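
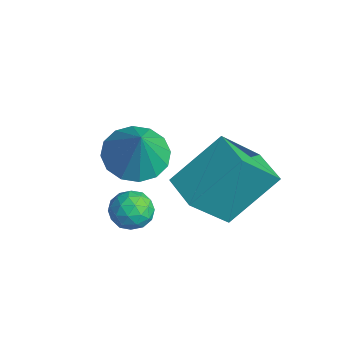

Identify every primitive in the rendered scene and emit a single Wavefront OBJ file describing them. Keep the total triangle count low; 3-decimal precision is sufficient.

v -4.341 1.671 2.433
v -3.779 0.962 2.055
v -3.619 1.509 3.807
v -3.523 1.391 1.971
v -3.486 1.896 2.01
v -3.677 2.34 2.163
v -4.047 2.605 2.389
v -4.495 2.619 2.626
v -4.902 2.379 2.811
v -5.158 1.95 2.895
v -5.196 1.446 2.856
v -5.004 1.002 2.703
v -4.634 0.737 2.478
v -4.186 0.722 2.241
v -3.097 1.397 1.312
v -2.439 1.259 1.28
v -3.281 0.421 1.76
v -2.623 0.283 1.728
v -2.848 0.753 2.154
v -2.734 1.356 1.877
v -2.986 0.324 1.163
v -2.872 0.927 0.886
v -2.37 0.596 1.188
v -2.285 0.861 1.801
v -3.435 0.819 1.239
v -3.35 1.084 1.852
v -2.752 1.413 1.257
v -2.968 0.267 1.783
v -3.1 0.543 2.033
v -2.713 0.462 2.015
v -2.926 1.471 1.608
v -2.539 1.389 1.589
v -2.779 1.092 2.103
v -3.181 0.291 1.451
v -2.794 0.209 1.432
v -3.007 1.218 1.025
v -2.62 1.137 1.007
v -2.941 0.588 0.937
v -2.325 0.943 1.184
v -2.433 0.369 1.447
v -2.646 0.393 1.115
v -2.579 0.748 0.952
v -2.275 1.098 1.544
v -2.383 0.525 1.807
v -2.515 0.801 2.058
v -2.448 1.155 1.895
v -2.234 0.709 1.49
v -3.337 1.155 1.233
v -3.445 0.582 1.496
v -3.272 0.525 1.145
v -3.205 0.879 0.982
v -3.287 1.311 1.593
v -3.395 0.737 1.856
v -3.141 0.932 2.088
v -3.074 1.287 1.925
v -3.486 0.971 1.55
v -1.907 1.527 3.381
v -1.833 3.014 4.717
v -1.986 2.745 2.03
v -1.911 4.231 3.366
v -0.729 1.529 3.314
v -0.654 3.015 4.65
v -0.807 2.746 1.963
v -0.733 4.233 3.299
f 2 1 4
f 2 4 3
f 4 1 5
f 4 5 3
f 5 1 6
f 5 6 3
f 6 1 7
f 6 7 3
f 7 1 8
f 7 8 3
f 8 1 9
f 8 9 3
f 9 1 10
f 9 10 3
f 10 1 11
f 10 11 3
f 11 1 12
f 11 12 3
f 12 1 13
f 12 13 3
f 13 1 14
f 13 14 3
f 14 1 2
f 14 2 3
f 15 52 31
f 52 26 55
f 31 55 20
f 52 55 31
f 15 31 27
f 31 20 32
f 27 32 16
f 31 32 27
f 15 27 36
f 27 16 37
f 36 37 22
f 27 37 36
f 15 36 48
f 36 22 51
f 48 51 25
f 36 51 48
f 15 48 52
f 48 25 56
f 52 56 26
f 48 56 52
f 16 32 43
f 32 20 46
f 43 46 24
f 32 46 43
f 20 55 33
f 55 26 54
f 33 54 19
f 55 54 33
f 26 56 53
f 56 25 49
f 53 49 17
f 56 49 53
f 25 51 50
f 51 22 38
f 50 38 21
f 51 38 50
f 22 37 42
f 37 16 39
f 42 39 23
f 37 39 42
f 18 44 30
f 44 24 45
f 30 45 19
f 44 45 30
f 18 30 28
f 30 19 29
f 28 29 17
f 30 29 28
f 18 28 35
f 28 17 34
f 35 34 21
f 28 34 35
f 18 35 40
f 35 21 41
f 40 41 23
f 35 41 40
f 18 40 44
f 40 23 47
f 44 47 24
f 40 47 44
f 19 45 33
f 45 24 46
f 33 46 20
f 45 46 33
f 17 29 53
f 29 19 54
f 53 54 26
f 29 54 53
f 21 34 50
f 34 17 49
f 50 49 25
f 34 49 50
f 23 41 42
f 41 21 38
f 42 38 22
f 41 38 42
f 24 47 43
f 47 23 39
f 43 39 16
f 47 39 43
f 58 60 57
f 61 58 57
f 57 60 59
f 59 61 57
f 58 64 60
f 62 58 61
f 62 64 58
f 60 64 59
f 63 61 59
f 59 64 63
f 63 62 61
f 64 62 63



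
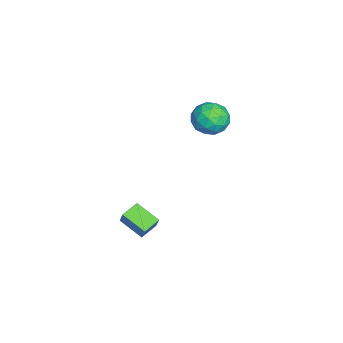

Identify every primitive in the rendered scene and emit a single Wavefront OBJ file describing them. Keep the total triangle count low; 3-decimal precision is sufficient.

v 1.618 0.479 -1.971
v 2.002 0.655 -1.21
v 2.27 1.55 -2.548
v 2.654 1.726 -1.787
v 2.366 -0.106 -2.213
v 2.75 0.07 -1.452
v 3.018 0.965 -2.79
v 3.402 1.141 -2.029
v -4.215 4.213 0.995
v -3.394 4.154 1.598
v -3.566 3.066 0.002
v -2.745 3.007 0.605
v -3.647 2.664 0.936
v -4.048 3.373 1.55
v -2.912 3.847 0.05
v -3.313 4.556 0.664
v -2.589 3.928 1.015
v -3.044 3.197 1.562
v -3.916 4.023 0.038
v -4.371 3.292 0.585
v -3.862 4.284 1.384
v -3.098 2.936 0.216
v -3.628 2.734 0.41
v -3.146 2.7 0.765
v -4.246 3.825 1.355
v -3.764 3.79 1.71
v -3.912 2.915 1.32
v -3.196 3.43 -0.11
v -2.714 3.395 0.245
v -3.814 4.52 0.835
v -3.332 4.486 1.19
v -3.048 4.305 0.28
v -2.906 4.117 1.395
v -2.525 3.443 0.811
v -2.622 3.937 0.486
v -2.858 4.353 0.846
v -3.173 3.687 1.717
v -2.792 3.013 1.133
v -3.322 2.811 1.327
v -3.557 3.228 1.688
v -2.7 3.555 1.374
v -4.168 4.207 0.467
v -3.787 3.533 -0.117
v -3.403 3.992 -0.088
v -3.638 4.409 0.273
v -4.435 3.777 0.789
v -4.054 3.103 0.205
v -4.102 2.867 0.754
v -4.338 3.283 1.114
v -4.26 3.665 0.226
f 2 4 1
f 5 2 1
f 1 4 3
f 3 5 1
f 2 8 4
f 6 2 5
f 6 8 2
f 4 8 3
f 7 5 3
f 3 8 7
f 7 6 5
f 8 6 7
f 9 46 25
f 46 20 49
f 25 49 14
f 46 49 25
f 9 25 21
f 25 14 26
f 21 26 10
f 25 26 21
f 9 21 30
f 21 10 31
f 30 31 16
f 21 31 30
f 9 30 42
f 30 16 45
f 42 45 19
f 30 45 42
f 9 42 46
f 42 19 50
f 46 50 20
f 42 50 46
f 10 26 37
f 26 14 40
f 37 40 18
f 26 40 37
f 14 49 27
f 49 20 48
f 27 48 13
f 49 48 27
f 20 50 47
f 50 19 43
f 47 43 11
f 50 43 47
f 19 45 44
f 45 16 32
f 44 32 15
f 45 32 44
f 16 31 36
f 31 10 33
f 36 33 17
f 31 33 36
f 12 38 24
f 38 18 39
f 24 39 13
f 38 39 24
f 12 24 22
f 24 13 23
f 22 23 11
f 24 23 22
f 12 22 29
f 22 11 28
f 29 28 15
f 22 28 29
f 12 29 34
f 29 15 35
f 34 35 17
f 29 35 34
f 12 34 38
f 34 17 41
f 38 41 18
f 34 41 38
f 13 39 27
f 39 18 40
f 27 40 14
f 39 40 27
f 11 23 47
f 23 13 48
f 47 48 20
f 23 48 47
f 15 28 44
f 28 11 43
f 44 43 19
f 28 43 44
f 17 35 36
f 35 15 32
f 36 32 16
f 35 32 36
f 18 41 37
f 41 17 33
f 37 33 10
f 41 33 37



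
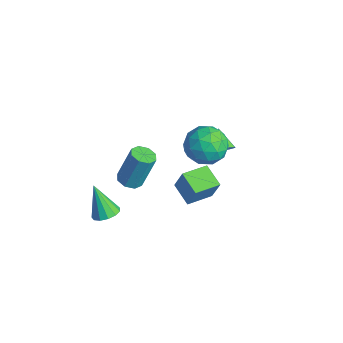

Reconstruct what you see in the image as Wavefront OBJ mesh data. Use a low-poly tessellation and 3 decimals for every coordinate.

v -1.797 0.274 -1.79
v -1.327 0.492 -0.404
v -1.915 1.826 -1.995
v -1.445 2.044 -0.608
v -0.455 0.316 -2.252
v 0.015 0.534 -0.865
v -0.573 1.868 -2.456
v -0.103 2.086 -1.07
v 0.428 1.865 2.514
v 1.3 1.202 3.098
v -1 0.858 3.502
v -0.128 0.195 4.086
v -0.264 1.402 4.34
v 0.618 2.024 3.729
v -0.318 0.036 2.871
v 0.564 0.658 2.26
v 0.838 0.072 3.318
v 0.872 0.916 4.227
v -0.572 1.144 2.373
v -0.538 1.988 3.282
v 0.989 1.622 2.719
v -0.689 0.438 3.881
v -0.769 1.147 4.03
v -0.257 0.758 4.374
v 0.589 2.105 3.09
v 1.101 1.716 3.434
v 0.182 1.833 4.164
v -0.801 0.344 3.166
v -0.289 -0.045 3.51
v 0.557 1.302 2.226
v 1.069 0.913 2.57
v 0.118 0.227 2.436
v 1.23 0.568 3.192
v 0.391 -0.024 3.773
v 0.279 -0.118 3.058
v 0.798 0.248 2.699
v 1.25 1.064 3.726
v 0.411 0.472 4.307
v 0.331 1.182 4.456
v 0.849 1.548 4.097
v 0.979 0.4 3.855
v -0.111 1.588 2.293
v -0.95 0.996 2.874
v -0.549 0.512 2.503
v -0.031 0.878 2.144
v -0.091 2.084 2.827
v -0.93 1.492 3.408
v -0.498 1.812 3.901
v 0.021 2.178 3.542
v -0.679 1.66 2.745
v -2.549 3.678 -1.063
v -2.126 3.654 -0.494
v -3.591 3.982 -0.277
v -2.149 4.15 -0.715
v -2.406 4.369 -1.14
v -2.747 4.184 -1.52
v -2.972 3.703 -1.633
v -2.95 3.207 -1.412
v -2.693 2.987 -0.987
v -2.351 3.172 -0.606
v -2.291 -3.557 -2.777
v -1.597 -3.775 -2.446
v -3.209 -3.783 -1.003
v -1.623 -3.328 -2.402
v -1.861 -2.952 -2.477
v -2.236 -2.769 -2.648
v -2.628 -2.836 -2.859
v -2.914 -3.132 -3.045
v -3.002 -3.562 -3.145
v -2.864 -3.991 -3.129
v -2.544 -4.282 -3
v -2.144 -4.343 -2.801
v -1.791 -4.154 -2.595
v -1.369 -2.597 0.697
v -0.654 -2.674 0.663
v -0.476 -1.919 2.668
v -1.191 -1.843 2.703
v -0.821 -2.178 0.491
v -0.643 -1.423 2.496
v -1.309 -1.928 0.44
v -1.132 -1.173 2.445
v -1.833 -2.069 0.54
v -1.655 -1.315 2.545
v -2.084 -2.521 0.732
v -1.906 -1.766 2.737
v -1.917 -3.017 0.904
v -1.739 -2.262 2.909
v -1.428 -3.267 0.955
v -1.251 -2.512 2.96
v -0.905 -3.125 0.855
v -0.727 -2.371 2.86
f 2 4 1
f 5 2 1
f 1 4 3
f 3 5 1
f 2 8 4
f 6 2 5
f 6 8 2
f 4 8 3
f 7 5 3
f 3 8 7
f 7 6 5
f 8 6 7
f 9 46 25
f 46 20 49
f 25 49 14
f 46 49 25
f 9 25 21
f 25 14 26
f 21 26 10
f 25 26 21
f 9 21 30
f 21 10 31
f 30 31 16
f 21 31 30
f 9 30 42
f 30 16 45
f 42 45 19
f 30 45 42
f 9 42 46
f 42 19 50
f 46 50 20
f 42 50 46
f 10 26 37
f 26 14 40
f 37 40 18
f 26 40 37
f 14 49 27
f 49 20 48
f 27 48 13
f 49 48 27
f 20 50 47
f 50 19 43
f 47 43 11
f 50 43 47
f 19 45 44
f 45 16 32
f 44 32 15
f 45 32 44
f 16 31 36
f 31 10 33
f 36 33 17
f 31 33 36
f 12 38 24
f 38 18 39
f 24 39 13
f 38 39 24
f 12 24 22
f 24 13 23
f 22 23 11
f 24 23 22
f 12 22 29
f 22 11 28
f 29 28 15
f 22 28 29
f 12 29 34
f 29 15 35
f 34 35 17
f 29 35 34
f 12 34 38
f 34 17 41
f 38 41 18
f 34 41 38
f 13 39 27
f 39 18 40
f 27 40 14
f 39 40 27
f 11 23 47
f 23 13 48
f 47 48 20
f 23 48 47
f 15 28 44
f 28 11 43
f 44 43 19
f 28 43 44
f 17 35 36
f 35 15 32
f 36 32 16
f 35 32 36
f 18 41 37
f 41 17 33
f 37 33 10
f 41 33 37
f 52 51 54
f 52 54 53
f 54 51 55
f 54 55 53
f 55 51 56
f 55 56 53
f 56 51 57
f 56 57 53
f 57 51 58
f 57 58 53
f 58 51 59
f 58 59 53
f 59 51 60
f 59 60 53
f 60 51 52
f 60 52 53
f 62 61 64
f 62 64 63
f 64 61 65
f 64 65 63
f 65 61 66
f 65 66 63
f 66 61 67
f 66 67 63
f 67 61 68
f 67 68 63
f 68 61 69
f 68 69 63
f 69 61 70
f 69 70 63
f 70 61 71
f 70 71 63
f 71 61 72
f 71 72 63
f 72 61 73
f 72 73 63
f 73 61 62
f 73 62 63
f 75 74 78
f 75 78 76
f 76 78 79
f 76 79 77
f 78 74 80
f 78 80 79
f 79 80 81
f 79 81 77
f 80 74 82
f 80 82 81
f 81 82 83
f 81 83 77
f 82 74 84
f 82 84 83
f 83 84 85
f 83 85 77
f 84 74 86
f 84 86 85
f 85 86 87
f 85 87 77
f 86 74 88
f 86 88 87
f 87 88 89
f 87 89 77
f 88 74 90
f 88 90 89
f 89 90 91
f 89 91 77
f 90 74 75
f 90 75 91
f 91 75 76
f 91 76 77



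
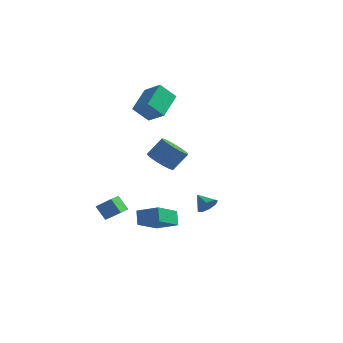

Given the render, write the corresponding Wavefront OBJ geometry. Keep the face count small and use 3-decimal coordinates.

v -0.455 -0.897 0.772
v -0.003 -0.284 0.109
v 0.667 0.451 1.245
v 0.215 -0.163 1.908
v -0.338 -0.088 0.179
v 0.332 0.647 1.316
v -0.69 -0.015 0.34
v -0.02 0.72 1.477
v -1.007 -0.076 0.567
v -0.337 0.658 1.703
v -1.239 -0.263 0.824
v -0.569 0.472 1.961
v -1.353 -0.546 1.074
v -0.682 0.188 2.21
v -1.329 -0.883 1.278
v -0.659 -0.148 2.414
v -1.173 -1.221 1.404
v -0.502 -0.487 2.541
v -0.907 -1.511 1.435
v -0.237 -0.776 2.571
v -0.572 -1.707 1.364
v 0.098 -0.972 2.501
v -0.22 -1.78 1.203
v 0.45 -1.045 2.34
v 0.097 -1.718 0.977
v 0.767 -0.984 2.113
v 0.329 -1.532 0.719
v 0.999 -0.797 1.856
v 0.442 -1.248 0.47
v 1.113 -0.514 1.606
v 0.419 -0.912 0.266
v 1.089 -0.177 1.402
v 0.262 -0.573 0.139
v 0.933 0.161 1.276
v -2.298 1.298 4.438
v -2.294 3.167 5.306
v -3.542 1.704 3.571
v -3.538 3.572 4.439
v -1.402 1.788 3.381
v -1.398 3.656 4.249
v -2.646 2.193 2.514
v -2.642 4.062 3.382
v 3.98 -3.879 -0.541
v 4.36 -3.891 0.071
v 3.12 -3.461 0.001
v 4.417 -3.417 -0.204
v 4.219 -3.214 -0.677
v 3.88 -3.401 -1.069
v 3.601 -3.868 -1.153
v 3.543 -4.342 -0.878
v 3.742 -4.545 -0.405
v 4.08 -4.358 -0.013
v -3.015 -3.37 -3.642
v -3.765 -3.146 -2.773
v -3.031 -2.27 -3.939
v -3.781 -2.046 -3.07
v -2.079 -3.154 -2.89
v -2.829 -2.93 -2.021
v -2.095 -2.054 -3.187
v -2.845 -1.83 -2.318
v -0.546 -1.249 -4.963
v -1.017 -3.002 -3.811
v -0.905 -0.618 -4.149
v -1.376 -2.371 -2.997
v 0.896 -1.229 -4.343
v 0.425 -2.982 -3.191
v 0.537 -0.598 -3.529
v 0.066 -2.351 -2.377
f 2 1 5
f 2 5 3
f 3 5 6
f 3 6 4
f 5 1 7
f 5 7 6
f 6 7 8
f 6 8 4
f 7 1 9
f 7 9 8
f 8 9 10
f 8 10 4
f 9 1 11
f 9 11 10
f 10 11 12
f 10 12 4
f 11 1 13
f 11 13 12
f 12 13 14
f 12 14 4
f 13 1 15
f 13 15 14
f 14 15 16
f 14 16 4
f 15 1 17
f 15 17 16
f 16 17 18
f 16 18 4
f 17 1 19
f 17 19 18
f 18 19 20
f 18 20 4
f 19 1 21
f 19 21 20
f 20 21 22
f 20 22 4
f 21 1 23
f 21 23 22
f 22 23 24
f 22 24 4
f 23 1 25
f 23 25 24
f 24 25 26
f 24 26 4
f 25 1 27
f 25 27 26
f 26 27 28
f 26 28 4
f 27 1 29
f 27 29 28
f 28 29 30
f 28 30 4
f 29 1 31
f 29 31 30
f 30 31 32
f 30 32 4
f 31 1 33
f 31 33 32
f 32 33 34
f 32 34 4
f 33 1 2
f 33 2 34
f 34 2 3
f 34 3 4
f 36 38 35
f 39 36 35
f 35 38 37
f 37 39 35
f 36 42 38
f 40 36 39
f 40 42 36
f 38 42 37
f 41 39 37
f 37 42 41
f 41 40 39
f 42 40 41
f 44 43 46
f 44 46 45
f 46 43 47
f 46 47 45
f 47 43 48
f 47 48 45
f 48 43 49
f 48 49 45
f 49 43 50
f 49 50 45
f 50 43 51
f 50 51 45
f 51 43 52
f 51 52 45
f 52 43 44
f 52 44 45
f 54 56 53
f 57 54 53
f 53 56 55
f 55 57 53
f 54 60 56
f 58 54 57
f 58 60 54
f 56 60 55
f 59 57 55
f 55 60 59
f 59 58 57
f 60 58 59
f 62 64 61
f 65 62 61
f 61 64 63
f 63 65 61
f 62 68 64
f 66 62 65
f 66 68 62
f 64 68 63
f 67 65 63
f 63 68 67
f 67 66 65
f 68 66 67



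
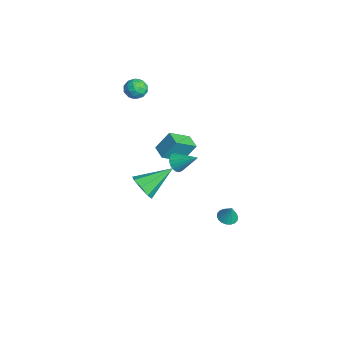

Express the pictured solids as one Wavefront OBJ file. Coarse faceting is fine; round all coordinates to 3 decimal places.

v 2.875 -0.188 3.44
v 3.377 -0.395 3.21
v 3.585 0.688 4.2
v 3.313 -0.201 3.045
v 3.162 -0.004 2.959
v 2.954 0.156 2.968
v 2.731 0.249 3.071
v 2.536 0.254 3.247
v 2.408 0.172 3.461
v 2.373 0.019 3.671
v 2.437 -0.176 3.836
v 2.588 -0.373 3.922
v 2.795 -0.533 3.913
v 3.019 -0.625 3.81
v 3.214 -0.631 3.634
v 3.341 -0.549 3.42
v 0.614 3.271 -4.001
v 0.996 2.839 -4.062
v 0.926 3.409 -3.019
v 1.132 3.046 -4.134
v 1.165 3.298 -4.18
v 1.089 3.545 -4.191
v 0.919 3.737 -4.164
v 0.689 3.837 -4.104
v 0.443 3.825 -4.025
v 0.232 3.703 -3.94
v 0.096 3.496 -3.868
v 0.063 3.244 -3.822
v 0.139 2.998 -3.812
v 0.309 2.805 -3.839
v 0.539 2.705 -3.898
v 0.784 2.717 -3.978
v -4.014 0.127 3.819
v -3.38 -0.15 3.763
v -4.42 -0.87 4.137
v -3.786 -1.147 4.081
v -3.922 -0.689 4.585
v -3.671 -0.073 4.388
v -4.129 -0.947 3.512
v -3.878 -0.331 3.315
v -3.451 -0.813 3.573
v -3.323 -0.654 4.236
v -4.477 -0.366 3.664
v -4.349 -0.207 4.327
v -3.661 0.076 3.763
v -4.139 -1.096 4.137
v -4.219 -0.827 4.433
v -3.846 -0.99 4.4
v -3.832 0.121 4.131
v -3.459 -0.041 4.098
v -3.778 -0.359 4.581
v -4.341 -0.979 3.802
v -3.968 -1.141 3.769
v -3.954 -0.03 3.5
v -3.581 -0.193 3.467
v -4.022 -0.661 3.319
v -3.33 -0.476 3.618
v -3.569 -1.063 3.805
v -3.771 -0.945 3.471
v -3.623 -0.583 3.355
v -3.255 -0.383 4.008
v -3.494 -0.969 4.195
v -3.574 -0.7 4.491
v -3.426 -0.338 4.376
v -3.297 -0.773 3.897
v -4.306 -0.051 3.705
v -4.545 -0.637 3.892
v -4.374 -0.682 3.524
v -4.226 -0.32 3.409
v -4.231 0.043 4.095
v -4.47 -0.544 4.282
v -4.177 -0.437 4.545
v -4.029 -0.075 4.429
v -4.503 -0.247 4.003
v -4.184 1.776 -2.107
v -3.895 0.542 -1.268
v -4.127 2.555 -0.982
v -3.839 1.321 -0.142
v -3.281 1.899 -2.238
v -2.993 0.665 -1.398
v -3.225 2.678 -1.112
v -2.936 1.444 -0.273
v 3.315 -2.118 2.268
v 3.9 -1.782 1.82
v 3.085 -0.462 3.212
v 3.339 -1.715 1.566
v 2.763 -1.884 1.723
v 2.511 -2.191 2.2
v 2.73 -2.455 2.716
v 3.292 -2.521 2.97
v 3.867 -2.352 2.813
v 4.119 -2.045 2.337
f 2 1 4
f 2 4 3
f 4 1 5
f 4 5 3
f 5 1 6
f 5 6 3
f 6 1 7
f 6 7 3
f 7 1 8
f 7 8 3
f 8 1 9
f 8 9 3
f 9 1 10
f 9 10 3
f 10 1 11
f 10 11 3
f 11 1 12
f 11 12 3
f 12 1 13
f 12 13 3
f 13 1 14
f 13 14 3
f 14 1 15
f 14 15 3
f 15 1 16
f 15 16 3
f 16 1 2
f 16 2 3
f 18 17 20
f 18 20 19
f 20 17 21
f 20 21 19
f 21 17 22
f 21 22 19
f 22 17 23
f 22 23 19
f 23 17 24
f 23 24 19
f 24 17 25
f 24 25 19
f 25 17 26
f 25 26 19
f 26 17 27
f 26 27 19
f 27 17 28
f 27 28 19
f 28 17 29
f 28 29 19
f 29 17 30
f 29 30 19
f 30 17 31
f 30 31 19
f 31 17 32
f 31 32 19
f 32 17 18
f 32 18 19
f 33 70 49
f 70 44 73
f 49 73 38
f 70 73 49
f 33 49 45
f 49 38 50
f 45 50 34
f 49 50 45
f 33 45 54
f 45 34 55
f 54 55 40
f 45 55 54
f 33 54 66
f 54 40 69
f 66 69 43
f 54 69 66
f 33 66 70
f 66 43 74
f 70 74 44
f 66 74 70
f 34 50 61
f 50 38 64
f 61 64 42
f 50 64 61
f 38 73 51
f 73 44 72
f 51 72 37
f 73 72 51
f 44 74 71
f 74 43 67
f 71 67 35
f 74 67 71
f 43 69 68
f 69 40 56
f 68 56 39
f 69 56 68
f 40 55 60
f 55 34 57
f 60 57 41
f 55 57 60
f 36 62 48
f 62 42 63
f 48 63 37
f 62 63 48
f 36 48 46
f 48 37 47
f 46 47 35
f 48 47 46
f 36 46 53
f 46 35 52
f 53 52 39
f 46 52 53
f 36 53 58
f 53 39 59
f 58 59 41
f 53 59 58
f 36 58 62
f 58 41 65
f 62 65 42
f 58 65 62
f 37 63 51
f 63 42 64
f 51 64 38
f 63 64 51
f 35 47 71
f 47 37 72
f 71 72 44
f 47 72 71
f 39 52 68
f 52 35 67
f 68 67 43
f 52 67 68
f 41 59 60
f 59 39 56
f 60 56 40
f 59 56 60
f 42 65 61
f 65 41 57
f 61 57 34
f 65 57 61
f 76 78 75
f 79 76 75
f 75 78 77
f 77 79 75
f 76 82 78
f 80 76 79
f 80 82 76
f 78 82 77
f 81 79 77
f 77 82 81
f 81 80 79
f 82 80 81
f 84 83 86
f 84 86 85
f 86 83 87
f 86 87 85
f 87 83 88
f 87 88 85
f 88 83 89
f 88 89 85
f 89 83 90
f 89 90 85
f 90 83 91
f 90 91 85
f 91 83 92
f 91 92 85
f 92 83 84
f 92 84 85



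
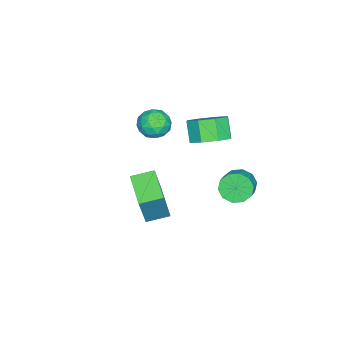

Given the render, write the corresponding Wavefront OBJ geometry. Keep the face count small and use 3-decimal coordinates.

v -2.855 -2.44 1.101
v -2.137 -2.198 1.442
v -2.203 -3.382 0.398
v -1.485 -3.14 0.739
v -2.06 -3.519 1.205
v -2.462 -2.936 1.639
v -1.878 -2.644 0.201
v -2.28 -2.061 0.635
v -1.533 -2.324 0.886
v -1.646 -2.865 1.506
v -2.694 -2.715 0.334
v -2.807 -3.256 0.954
v -2.553 -2.236 1.333
v -1.787 -3.344 0.507
v -2.125 -3.566 0.78
v -1.703 -3.424 0.981
v -2.744 -2.67 1.449
v -2.322 -2.528 1.65
v -2.277 -3.304 1.51
v -2.018 -3.052 0.19
v -1.596 -2.91 0.391
v -2.637 -2.156 0.859
v -2.215 -2.014 1.06
v -2.063 -2.276 0.33
v -1.776 -2.168 1.207
v -1.393 -2.722 0.793
v -1.624 -2.43 0.477
v -1.86 -2.088 0.733
v -1.842 -2.486 1.571
v -1.459 -3.04 1.158
v -1.797 -3.262 1.432
v -2.034 -2.92 1.687
v -1.487 -2.56 1.244
v -2.881 -2.54 0.682
v -2.498 -3.094 0.269
v -2.306 -2.66 0.153
v -2.543 -2.318 0.408
v -2.947 -2.858 1.047
v -2.564 -3.412 0.633
v -2.48 -3.492 1.107
v -2.716 -3.15 1.363
v -2.853 -3.02 0.596
v -0.579 0.591 2.209
v -0.083 1.161 2.785
v -0.644 0.759 3.667
v -1.141 0.189 3.091
v -0.691 1.474 2.54
v -1.253 1.073 3.422
v -1.234 1.27 2.101
v -1.796 0.869 2.983
v -1.393 0.668 1.726
v -1.955 0.267 2.608
v -1.076 0.021 1.633
v -1.637 -0.381 2.515
v -0.467 -0.293 1.878
v -1.029 -0.694 2.76
v 0.076 -0.089 2.317
v -0.486 -0.49 3.199
v 0.235 0.513 2.692
v -0.327 0.112 3.574
v 1.671 -0.695 0.283
v 2.415 -0.658 2.161
v 2.854 0.251 -0.203
v 3.597 0.287 1.675
v 2.263 -1.547 0.065
v 3.006 -1.511 1.943
v 3.445 -0.602 -0.421
v 4.189 -0.565 1.457
v -1.344 1.652 -1.028
v -0.939 1.214 -1.53
v 0.009 1.43 -0.955
v -0.396 1.868 -0.452
v -0.942 1.667 -1.696
v 0.006 1.882 -1.12
v -1.098 2.114 -1.606
v -0.15 2.33 -1.031
v -1.348 2.385 -1.296
v -0.4 2.6 -0.72
v -1.597 2.376 -0.883
v -0.649 2.591 -0.307
v -1.749 2.09 -0.525
v -0.801 2.306 0.05
v -1.746 1.638 -0.36
v -0.798 1.853 0.216
v -1.59 1.19 -0.449
v -0.642 1.406 0.126
v -1.34 0.92 -0.76
v -0.392 1.135 -0.184
v -1.091 0.929 -1.173
v -0.143 1.144 -0.597
f 1 38 17
f 38 12 41
f 17 41 6
f 38 41 17
f 1 17 13
f 17 6 18
f 13 18 2
f 17 18 13
f 1 13 22
f 13 2 23
f 22 23 8
f 13 23 22
f 1 22 34
f 22 8 37
f 34 37 11
f 22 37 34
f 1 34 38
f 34 11 42
f 38 42 12
f 34 42 38
f 2 18 29
f 18 6 32
f 29 32 10
f 18 32 29
f 6 41 19
f 41 12 40
f 19 40 5
f 41 40 19
f 12 42 39
f 42 11 35
f 39 35 3
f 42 35 39
f 11 37 36
f 37 8 24
f 36 24 7
f 37 24 36
f 8 23 28
f 23 2 25
f 28 25 9
f 23 25 28
f 4 30 16
f 30 10 31
f 16 31 5
f 30 31 16
f 4 16 14
f 16 5 15
f 14 15 3
f 16 15 14
f 4 14 21
f 14 3 20
f 21 20 7
f 14 20 21
f 4 21 26
f 21 7 27
f 26 27 9
f 21 27 26
f 4 26 30
f 26 9 33
f 30 33 10
f 26 33 30
f 5 31 19
f 31 10 32
f 19 32 6
f 31 32 19
f 3 15 39
f 15 5 40
f 39 40 12
f 15 40 39
f 7 20 36
f 20 3 35
f 36 35 11
f 20 35 36
f 9 27 28
f 27 7 24
f 28 24 8
f 27 24 28
f 10 33 29
f 33 9 25
f 29 25 2
f 33 25 29
f 44 43 47
f 44 47 45
f 45 47 48
f 45 48 46
f 47 43 49
f 47 49 48
f 48 49 50
f 48 50 46
f 49 43 51
f 49 51 50
f 50 51 52
f 50 52 46
f 51 43 53
f 51 53 52
f 52 53 54
f 52 54 46
f 53 43 55
f 53 55 54
f 54 55 56
f 54 56 46
f 55 43 57
f 55 57 56
f 56 57 58
f 56 58 46
f 57 43 59
f 57 59 58
f 58 59 60
f 58 60 46
f 59 43 44
f 59 44 60
f 60 44 45
f 60 45 46
f 62 64 61
f 65 62 61
f 61 64 63
f 63 65 61
f 62 68 64
f 66 62 65
f 66 68 62
f 64 68 63
f 67 65 63
f 63 68 67
f 67 66 65
f 68 66 67
f 70 69 73
f 70 73 71
f 71 73 74
f 71 74 72
f 73 69 75
f 73 75 74
f 74 75 76
f 74 76 72
f 75 69 77
f 75 77 76
f 76 77 78
f 76 78 72
f 77 69 79
f 77 79 78
f 78 79 80
f 78 80 72
f 79 69 81
f 79 81 80
f 80 81 82
f 80 82 72
f 81 69 83
f 81 83 82
f 82 83 84
f 82 84 72
f 83 69 85
f 83 85 84
f 84 85 86
f 84 86 72
f 85 69 87
f 85 87 86
f 86 87 88
f 86 88 72
f 87 69 89
f 87 89 88
f 88 89 90
f 88 90 72
f 89 69 70
f 89 70 90
f 90 70 71
f 90 71 72



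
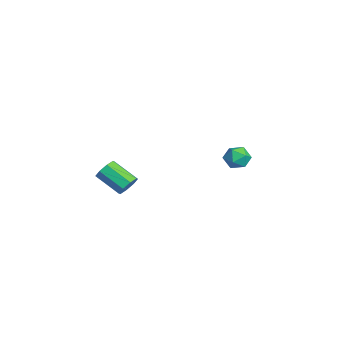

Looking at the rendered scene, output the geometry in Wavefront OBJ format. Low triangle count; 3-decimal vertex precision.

v -4.203 4.416 2.138
v -3.706 4.419 2.894
v -3.234 3.521 1.506
v -2.737 3.524 2.262
v -3.544 3.115 2.252
v -4.143 3.668 2.643
v -2.797 4.272 1.757
v -3.396 4.825 2.148
v -2.838 4.33 2.659
v -3.299 3.615 2.964
v -3.641 4.325 1.436
v -4.102 3.61 1.741
v -0.915 -2.987 2.146
v -0.55 -3.606 1.843
v -1.64 -4.713 2.791
v -2.005 -4.093 3.094
v -0.298 -3.418 2.351
v -1.389 -4.525 3.299
v -0.408 -2.978 2.739
v -1.498 -4.085 3.687
v -0.815 -2.543 2.779
v -1.905 -3.65 3.728
v -1.28 -2.367 2.449
v -2.37 -3.474 3.397
v -1.531 -2.555 1.941
v -2.622 -3.662 2.889
v -1.422 -2.995 1.553
v -2.512 -4.102 2.501
v -1.015 -3.43 1.512
v -2.105 -4.537 2.461
f 1 12 6
f 1 6 2
f 1 2 8
f 1 8 11
f 1 11 12
f 2 6 10
f 6 12 5
f 12 11 3
f 11 8 7
f 8 2 9
f 4 10 5
f 4 5 3
f 4 3 7
f 4 7 9
f 4 9 10
f 5 10 6
f 3 5 12
f 7 3 11
f 9 7 8
f 10 9 2
f 14 13 17
f 14 17 15
f 15 17 18
f 15 18 16
f 17 13 19
f 17 19 18
f 18 19 20
f 18 20 16
f 19 13 21
f 19 21 20
f 20 21 22
f 20 22 16
f 21 13 23
f 21 23 22
f 22 23 24
f 22 24 16
f 23 13 25
f 23 25 24
f 24 25 26
f 24 26 16
f 25 13 27
f 25 27 26
f 26 27 28
f 26 28 16
f 27 13 29
f 27 29 28
f 28 29 30
f 28 30 16
f 29 13 14
f 29 14 30
f 30 14 15
f 30 15 16



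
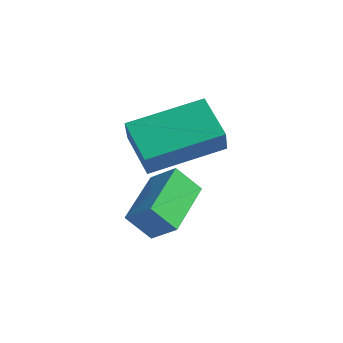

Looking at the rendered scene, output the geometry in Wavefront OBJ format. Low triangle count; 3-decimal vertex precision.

v 1.531 2.641 -3.462
v 2.248 2.638 -2.839
v 1.261 4.248 -3.143
v 1.978 4.245 -2.519
v 2.122 2.875 -4.141
v 2.839 2.872 -3.517
v 1.852 4.482 -3.821
v 2.569 4.479 -3.198
v 1.003 3.635 -1.399
v 1.175 3.255 -0.602
v 2.282 5.147 -0.955
v 2.455 4.767 -0.158
v 1.965 2.973 -1.922
v 2.138 2.593 -1.125
v 3.245 4.485 -1.478
v 3.417 4.105 -0.681
f 2 4 1
f 5 2 1
f 1 4 3
f 3 5 1
f 2 8 4
f 6 2 5
f 6 8 2
f 4 8 3
f 7 5 3
f 3 8 7
f 7 6 5
f 8 6 7
f 10 12 9
f 13 10 9
f 9 12 11
f 11 13 9
f 10 16 12
f 14 10 13
f 14 16 10
f 12 16 11
f 15 13 11
f 11 16 15
f 15 14 13
f 16 14 15



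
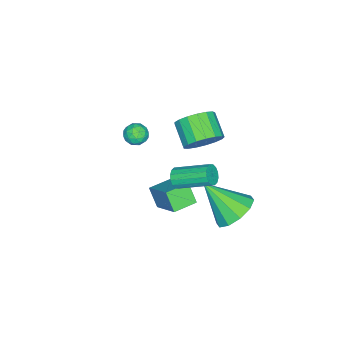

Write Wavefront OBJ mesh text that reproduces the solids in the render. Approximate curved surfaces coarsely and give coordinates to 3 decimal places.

v -2.982 -2.711 0.767
v -2.518 -2.714 0.325
v -3.322 -3.626 0.415
v -2.858 -3.629 -0.027
v -2.711 -3.698 0.594
v -2.5 -3.132 0.811
v -3.34 -3.208 -0.071
v -3.129 -2.642 0.146
v -2.738 -3.021 -0.193
v -2.35 -3.324 0.218
v -3.49 -3.016 0.522
v -3.102 -3.319 0.933
v -2.72 -2.632 0.577
v -3.12 -3.708 0.163
v -3.034 -3.748 0.528
v -2.76 -3.75 0.268
v -2.71 -2.878 0.863
v -2.437 -2.88 0.603
v -2.55 -3.458 0.761
v -3.403 -3.46 0.137
v -3.13 -3.462 -0.123
v -3.08 -2.59 0.472
v -2.806 -2.592 0.212
v -3.29 -2.882 -0.021
v -2.577 -2.814 0.013
v -2.776 -3.352 -0.194
v -3.06 -3.105 -0.22
v -2.936 -2.772 -0.092
v -2.348 -2.992 0.254
v -2.548 -3.53 0.047
v -2.462 -3.57 0.412
v -2.338 -3.238 0.54
v -2.478 -3.173 -0.05
v -3.292 -2.81 0.693
v -3.492 -3.348 0.486
v -3.502 -3.102 0.2
v -3.378 -2.77 0.328
v -3.064 -2.988 0.934
v -3.263 -3.526 0.727
v -2.904 -3.568 0.832
v -2.78 -3.235 0.96
v -3.362 -3.167 0.79
v -1.403 -0.172 -1.644
v -1.706 -0.736 -0.75
v -0.596 1.099 -0.569
v -0.899 0.534 0.325
v -0.401 -0.774 -1.685
v -0.704 -1.339 -0.791
v 0.406 0.496 -0.61
v 0.103 -0.068 0.284
v 1.29 1.051 3.107
v 1.539 1.289 2.704
v 1.259 2.847 3.451
v 1.01 2.609 3.853
v 1.276 1.278 2.628
v 0.996 2.836 3.375
v 1.017 1.206 2.68
v 0.736 2.764 3.427
v 0.83 1.093 2.847
v 0.55 2.651 3.593
v 0.767 0.968 3.083
v 0.487 2.526 3.829
v 0.844 0.866 3.325
v 0.564 2.424 4.072
v 1.041 0.813 3.509
v 0.761 2.371 4.256
v 1.304 0.824 3.585
v 1.024 2.382 4.332
v 1.564 0.896 3.533
v 1.283 2.454 4.28
v 1.75 1.009 3.367
v 1.47 2.567 4.113
v 1.813 1.134 3.131
v 1.533 2.692 3.877
v 1.736 1.236 2.888
v 1.456 2.794 3.635
v -0.832 2.876 -0.595
v 0.237 3.064 -0.494
v -0.708 1.364 0.915
v -0.088 3.468 -0.063
v -0.697 3.646 0.164
v -1.357 3.529 0.102
v -1.817 3.163 -0.227
v -1.901 2.687 -0.696
v -1.576 2.283 -1.127
v -0.968 2.105 -1.355
v -0.307 2.222 -1.292
v 0.153 2.589 -0.963
v -1.751 0.854 2.737
v -0.976 0.476 3.135
v -1.754 -0.372 3.842
v -2.529 0.006 3.443
v -1.089 0.814 3.417
v -1.867 -0.034 4.124
v -1.354 1.162 3.543
v -2.131 0.314 4.25
v -1.71 1.439 3.484
v -2.487 0.591 4.191
v -2.075 1.582 3.254
v -2.852 0.734 3.961
v -2.366 1.558 2.905
v -3.143 0.71 3.612
v -2.516 1.373 2.518
v -3.294 0.525 3.225
v -2.491 1.069 2.181
v -3.269 0.221 2.888
v -2.297 0.716 1.971
v -3.074 -0.132 2.678
v -1.977 0.394 1.937
v -2.755 -0.454 2.643
v -1.606 0.178 2.085
v -2.383 -0.67 2.792
v -1.268 0.116 2.383
v -2.045 -0.732 3.09
v -1.041 0.224 2.762
v -1.818 -0.624 3.469
f 1 38 17
f 38 12 41
f 17 41 6
f 38 41 17
f 1 17 13
f 17 6 18
f 13 18 2
f 17 18 13
f 1 13 22
f 13 2 23
f 22 23 8
f 13 23 22
f 1 22 34
f 22 8 37
f 34 37 11
f 22 37 34
f 1 34 38
f 34 11 42
f 38 42 12
f 34 42 38
f 2 18 29
f 18 6 32
f 29 32 10
f 18 32 29
f 6 41 19
f 41 12 40
f 19 40 5
f 41 40 19
f 12 42 39
f 42 11 35
f 39 35 3
f 42 35 39
f 11 37 36
f 37 8 24
f 36 24 7
f 37 24 36
f 8 23 28
f 23 2 25
f 28 25 9
f 23 25 28
f 4 30 16
f 30 10 31
f 16 31 5
f 30 31 16
f 4 16 14
f 16 5 15
f 14 15 3
f 16 15 14
f 4 14 21
f 14 3 20
f 21 20 7
f 14 20 21
f 4 21 26
f 21 7 27
f 26 27 9
f 21 27 26
f 4 26 30
f 26 9 33
f 30 33 10
f 26 33 30
f 5 31 19
f 31 10 32
f 19 32 6
f 31 32 19
f 3 15 39
f 15 5 40
f 39 40 12
f 15 40 39
f 7 20 36
f 20 3 35
f 36 35 11
f 20 35 36
f 9 27 28
f 27 7 24
f 28 24 8
f 27 24 28
f 10 33 29
f 33 9 25
f 29 25 2
f 33 25 29
f 44 46 43
f 47 44 43
f 43 46 45
f 45 47 43
f 44 50 46
f 48 44 47
f 48 50 44
f 46 50 45
f 49 47 45
f 45 50 49
f 49 48 47
f 50 48 49
f 52 51 55
f 52 55 53
f 53 55 56
f 53 56 54
f 55 51 57
f 55 57 56
f 56 57 58
f 56 58 54
f 57 51 59
f 57 59 58
f 58 59 60
f 58 60 54
f 59 51 61
f 59 61 60
f 60 61 62
f 60 62 54
f 61 51 63
f 61 63 62
f 62 63 64
f 62 64 54
f 63 51 65
f 63 65 64
f 64 65 66
f 64 66 54
f 65 51 67
f 65 67 66
f 66 67 68
f 66 68 54
f 67 51 69
f 67 69 68
f 68 69 70
f 68 70 54
f 69 51 71
f 69 71 70
f 70 71 72
f 70 72 54
f 71 51 73
f 71 73 72
f 72 73 74
f 72 74 54
f 73 51 75
f 73 75 74
f 74 75 76
f 74 76 54
f 75 51 52
f 75 52 76
f 76 52 53
f 76 53 54
f 78 77 80
f 78 80 79
f 80 77 81
f 80 81 79
f 81 77 82
f 81 82 79
f 82 77 83
f 82 83 79
f 83 77 84
f 83 84 79
f 84 77 85
f 84 85 79
f 85 77 86
f 85 86 79
f 86 77 87
f 86 87 79
f 87 77 88
f 87 88 79
f 88 77 78
f 88 78 79
f 90 89 93
f 90 93 91
f 91 93 94
f 91 94 92
f 93 89 95
f 93 95 94
f 94 95 96
f 94 96 92
f 95 89 97
f 95 97 96
f 96 97 98
f 96 98 92
f 97 89 99
f 97 99 98
f 98 99 100
f 98 100 92
f 99 89 101
f 99 101 100
f 100 101 102
f 100 102 92
f 101 89 103
f 101 103 102
f 102 103 104
f 102 104 92
f 103 89 105
f 103 105 104
f 104 105 106
f 104 106 92
f 105 89 107
f 105 107 106
f 106 107 108
f 106 108 92
f 107 89 109
f 107 109 108
f 108 109 110
f 108 110 92
f 109 89 111
f 109 111 110
f 110 111 112
f 110 112 92
f 111 89 113
f 111 113 112
f 112 113 114
f 112 114 92
f 113 89 115
f 113 115 114
f 114 115 116
f 114 116 92
f 115 89 90
f 115 90 116
f 116 90 91
f 116 91 92



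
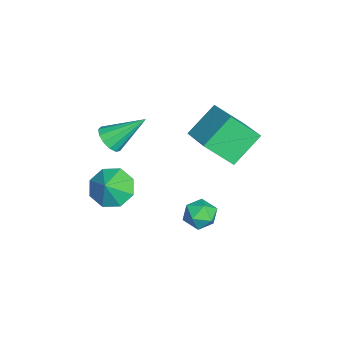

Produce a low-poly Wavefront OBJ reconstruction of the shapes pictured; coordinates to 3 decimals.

v -2.086 3.103 0.234
v -2.031 1.717 1.576
v -0.206 3.909 0.989
v -0.151 2.523 2.331
v -1.069 1.917 -1.031
v -1.014 0.531 0.311
v 0.811 2.723 -0.276
v 0.866 1.337 1.066
v 1.622 1.853 -3.893
v 2.175 1.781 -3.194
v 0.905 0.679 -3.446
v 1.458 0.607 -2.747
v 0.878 1.285 -2.79
v 1.321 2.011 -3.066
v 1.759 0.449 -3.574
v 2.202 1.175 -3.85
v 2.26 0.914 -2.997
v 1.715 1.43 -2.513
v 1.365 1.03 -4.127
v 0.82 1.546 -3.643
v 2.149 -2.74 -0.978
v 2.941 -2.279 -1.585
v 2.931 -2.96 -0.122
v 2.552 -1.723 -1.087
v 1.927 -1.763 -0.524
v 1.431 -2.375 -0.228
v 1.356 -3.202 -0.37
v 1.745 -3.758 -0.869
v 2.37 -3.718 -1.431
v 2.866 -3.105 -1.728
v 0.202 -2.962 0.781
v 0.545 -3.399 1.356
v 0.018 -1.318 2.139
v 0.88 -3.185 1.143
v 0.999 -2.9 0.815
v 0.866 -2.635 0.476
v 0.521 -2.473 0.233
v 0.076 -2.467 0.165
v -0.329 -2.617 0.292
v -0.566 -2.877 0.574
v -0.559 -3.164 0.922
v -0.31 -3.386 1.225
v 0.101 -3.474 1.387
f 2 4 1
f 5 2 1
f 1 4 3
f 3 5 1
f 2 8 4
f 6 2 5
f 6 8 2
f 4 8 3
f 7 5 3
f 3 8 7
f 7 6 5
f 8 6 7
f 9 20 14
f 9 14 10
f 9 10 16
f 9 16 19
f 9 19 20
f 10 14 18
f 14 20 13
f 20 19 11
f 19 16 15
f 16 10 17
f 12 18 13
f 12 13 11
f 12 11 15
f 12 15 17
f 12 17 18
f 13 18 14
f 11 13 20
f 15 11 19
f 17 15 16
f 18 17 10
f 22 21 24
f 22 24 23
f 24 21 25
f 24 25 23
f 25 21 26
f 25 26 23
f 26 21 27
f 26 27 23
f 27 21 28
f 27 28 23
f 28 21 29
f 28 29 23
f 29 21 30
f 29 30 23
f 30 21 22
f 30 22 23
f 32 31 34
f 32 34 33
f 34 31 35
f 34 35 33
f 35 31 36
f 35 36 33
f 36 31 37
f 36 37 33
f 37 31 38
f 37 38 33
f 38 31 39
f 38 39 33
f 39 31 40
f 39 40 33
f 40 31 41
f 40 41 33
f 41 31 42
f 41 42 33
f 42 31 43
f 42 43 33
f 43 31 32
f 43 32 33



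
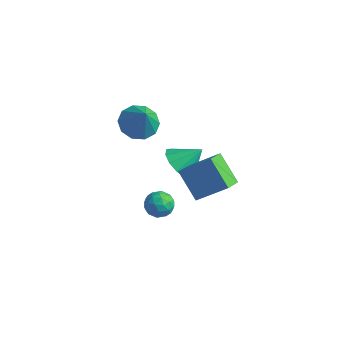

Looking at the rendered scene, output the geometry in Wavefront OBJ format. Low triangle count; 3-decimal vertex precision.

v -1.725 -1.265 -4.349
v -1.504 -0.904 -3.708
v -0.976 -2.216 -4.072
v -0.755 -1.855 -3.431
v -1.471 -2.127 -3.492
v -1.934 -1.539 -3.663
v -0.546 -1.581 -4.117
v -1.009 -0.993 -4.288
v -0.776 -1.1 -3.565
v -1.347 -1.437 -3.178
v -1.133 -1.683 -4.602
v -1.704 -2.02 -4.215
v -1.68 -1.001 -4.053
v -0.8 -2.119 -3.727
v -1.22 -2.279 -3.763
v -1.091 -2.067 -3.386
v -1.933 -1.374 -4.027
v -1.803 -1.162 -3.65
v -1.783 -1.881 -3.523
v -0.677 -1.958 -4.13
v -0.547 -1.746 -3.753
v -1.389 -1.053 -4.394
v -1.26 -0.841 -4.017
v -0.697 -1.239 -4.257
v -1.123 -0.904 -3.592
v -0.682 -1.463 -3.429
v -0.56 -1.302 -3.832
v -0.832 -0.956 -3.933
v -1.458 -1.102 -3.365
v -1.018 -1.661 -3.202
v -1.439 -1.821 -3.238
v -1.711 -1.475 -3.339
v -1.03 -1.217 -3.281
v -1.462 -1.459 -4.578
v -1.022 -2.018 -4.415
v -0.769 -1.645 -4.441
v -1.041 -1.299 -4.542
v -1.798 -1.657 -4.351
v -1.357 -2.216 -4.188
v -1.648 -2.164 -3.847
v -1.92 -1.818 -3.948
v -1.45 -1.903 -4.499
v 0.357 -2.172 0.129
v 1.609 -1.467 1.279
v 0.21 -1.247 -0.276
v 1.461 -0.543 0.874
v 1.579 -2.477 -1.014
v 2.83 -1.773 0.136
v 1.431 -1.553 -1.419
v 2.683 -0.848 -0.269
v -3.994 0.386 -0.751
v -3.266 -0.069 -1.283
v -3.226 -0.026 0.651
v -3.1 0.527 -1.199
v -3.276 1.069 -0.944
v -3.726 1.35 -0.615
v -4.278 1.262 -0.338
v -4.722 0.84 -0.219
v -4.888 0.244 -0.303
v -4.712 -0.298 -0.558
v -4.262 -0.579 -0.887
v -3.71 -0.491 -1.164
v -1.043 -0.266 -1.658
v -0.385 -0.021 -2.37
v -0.337 0.506 -0.742
v -0.79 0.369 -2.388
v -1.276 0.559 -2.173
v -1.687 0.486 -1.795
v -1.894 0.174 -1.374
v -1.83 -0.277 -1.042
v -1.517 -0.725 -0.906
v -1.052 -1.027 -1.009
v -0.585 -1.088 -1.318
v -0.263 -0.887 -1.734
v -0.188 -0.49 -2.127
f 1 38 17
f 38 12 41
f 17 41 6
f 38 41 17
f 1 17 13
f 17 6 18
f 13 18 2
f 17 18 13
f 1 13 22
f 13 2 23
f 22 23 8
f 13 23 22
f 1 22 34
f 22 8 37
f 34 37 11
f 22 37 34
f 1 34 38
f 34 11 42
f 38 42 12
f 34 42 38
f 2 18 29
f 18 6 32
f 29 32 10
f 18 32 29
f 6 41 19
f 41 12 40
f 19 40 5
f 41 40 19
f 12 42 39
f 42 11 35
f 39 35 3
f 42 35 39
f 11 37 36
f 37 8 24
f 36 24 7
f 37 24 36
f 8 23 28
f 23 2 25
f 28 25 9
f 23 25 28
f 4 30 16
f 30 10 31
f 16 31 5
f 30 31 16
f 4 16 14
f 16 5 15
f 14 15 3
f 16 15 14
f 4 14 21
f 14 3 20
f 21 20 7
f 14 20 21
f 4 21 26
f 21 7 27
f 26 27 9
f 21 27 26
f 4 26 30
f 26 9 33
f 30 33 10
f 26 33 30
f 5 31 19
f 31 10 32
f 19 32 6
f 31 32 19
f 3 15 39
f 15 5 40
f 39 40 12
f 15 40 39
f 7 20 36
f 20 3 35
f 36 35 11
f 20 35 36
f 9 27 28
f 27 7 24
f 28 24 8
f 27 24 28
f 10 33 29
f 33 9 25
f 29 25 2
f 33 25 29
f 44 46 43
f 47 44 43
f 43 46 45
f 45 47 43
f 44 50 46
f 48 44 47
f 48 50 44
f 46 50 45
f 49 47 45
f 45 50 49
f 49 48 47
f 50 48 49
f 52 51 54
f 52 54 53
f 54 51 55
f 54 55 53
f 55 51 56
f 55 56 53
f 56 51 57
f 56 57 53
f 57 51 58
f 57 58 53
f 58 51 59
f 58 59 53
f 59 51 60
f 59 60 53
f 60 51 61
f 60 61 53
f 61 51 62
f 61 62 53
f 62 51 52
f 62 52 53
f 64 63 66
f 64 66 65
f 66 63 67
f 66 67 65
f 67 63 68
f 67 68 65
f 68 63 69
f 68 69 65
f 69 63 70
f 69 70 65
f 70 63 71
f 70 71 65
f 71 63 72
f 71 72 65
f 72 63 73
f 72 73 65
f 73 63 74
f 73 74 65
f 74 63 75
f 74 75 65
f 75 63 64
f 75 64 65



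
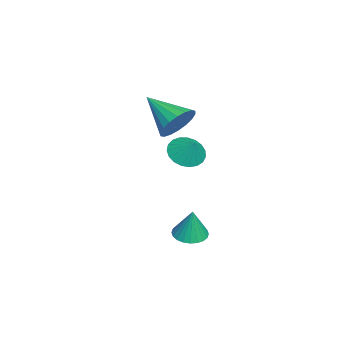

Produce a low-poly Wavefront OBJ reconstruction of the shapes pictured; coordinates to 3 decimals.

v -3.379 0.395 0.737
v -2.948 -0.342 0.109
v -4.501 -1.155 1.783
v -2.643 -0.319 0.468
v -2.485 -0.156 0.881
v -2.503 0.117 1.266
v -2.695 0.445 1.546
v -3.022 0.762 1.666
v -3.42 1.007 1.601
v -3.81 1.131 1.366
v -4.115 1.109 1.007
v -4.273 0.945 0.593
v -4.255 0.673 0.209
v -4.063 0.345 -0.071
v -3.735 0.027 -0.191
v -3.337 -0.218 -0.126
v -3.974 0.723 -1.424
v -3.382 -0.02 -1.439
v -3.406 1.157 -0.536
v -3.2 0.235 -1.68
v -3.152 0.574 -1.877
v -3.246 0.939 -1.995
v -3.466 1.266 -2.015
v -3.774 1.5 -1.932
v -4.116 1.599 -1.762
v -4.434 1.547 -1.533
v -4.672 1.352 -1.285
v -4.79 1.048 -1.061
v -4.766 0.688 -0.9
v -4.605 0.334 -0.83
v -4.336 0.048 -0.862
v -4.004 -0.123 -0.991
v -3.666 -0.146 -1.195
v 1.824 1.463 -3.22
v 2.311 2.081 -3.362
v 2.096 1.597 -1.7
v 2.037 2.227 -3.326
v 1.731 2.255 -3.274
v 1.439 2.164 -3.213
v 1.205 1.965 -3.154
v 1.066 1.69 -3.105
v 1.042 1.38 -3.073
v 1.138 1.083 -3.064
v 1.337 0.844 -3.078
v 1.611 0.699 -3.114
v 1.918 0.67 -3.167
v 2.21 0.762 -3.227
v 2.443 0.96 -3.286
v 2.583 1.235 -3.335
v 2.606 1.545 -3.367
v 2.511 1.842 -3.376
f 2 1 4
f 2 4 3
f 4 1 5
f 4 5 3
f 5 1 6
f 5 6 3
f 6 1 7
f 6 7 3
f 7 1 8
f 7 8 3
f 8 1 9
f 8 9 3
f 9 1 10
f 9 10 3
f 10 1 11
f 10 11 3
f 11 1 12
f 11 12 3
f 12 1 13
f 12 13 3
f 13 1 14
f 13 14 3
f 14 1 15
f 14 15 3
f 15 1 16
f 15 16 3
f 16 1 2
f 16 2 3
f 18 17 20
f 18 20 19
f 20 17 21
f 20 21 19
f 21 17 22
f 21 22 19
f 22 17 23
f 22 23 19
f 23 17 24
f 23 24 19
f 24 17 25
f 24 25 19
f 25 17 26
f 25 26 19
f 26 17 27
f 26 27 19
f 27 17 28
f 27 28 19
f 28 17 29
f 28 29 19
f 29 17 30
f 29 30 19
f 30 17 31
f 30 31 19
f 31 17 32
f 31 32 19
f 32 17 33
f 32 33 19
f 33 17 18
f 33 18 19
f 35 34 37
f 35 37 36
f 37 34 38
f 37 38 36
f 38 34 39
f 38 39 36
f 39 34 40
f 39 40 36
f 40 34 41
f 40 41 36
f 41 34 42
f 41 42 36
f 42 34 43
f 42 43 36
f 43 34 44
f 43 44 36
f 44 34 45
f 44 45 36
f 45 34 46
f 45 46 36
f 46 34 47
f 46 47 36
f 47 34 48
f 47 48 36
f 48 34 49
f 48 49 36
f 49 34 50
f 49 50 36
f 50 34 51
f 50 51 36
f 51 34 35
f 51 35 36



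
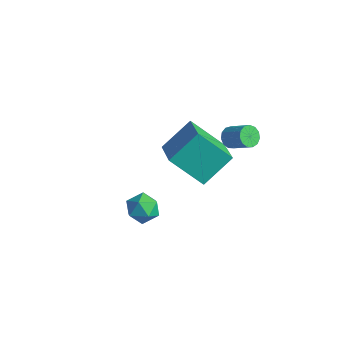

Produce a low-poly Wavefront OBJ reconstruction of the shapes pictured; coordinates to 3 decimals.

v 3.238 0.906 0.506
v 3.477 0.538 0.246
v 4.381 0.666 0.894
v 4.142 1.034 1.154
v 3.538 0.785 0.111
v 4.442 0.913 0.76
v 3.504 1.07 0.103
v 4.408 1.198 0.751
v 3.386 1.303 0.222
v 4.289 1.431 0.87
v 3.22 1.41 0.431
v 4.124 1.538 1.08
v 3.061 1.357 0.664
v 3.964 1.485 1.313
v 2.957 1.161 0.846
v 3.861 1.289 1.495
v 2.943 0.884 0.921
v 3.847 1.012 1.57
v 3.023 0.614 0.864
v 3.926 0.742 1.512
v 3.17 0.436 0.693
v 4.074 0.565 1.341
v 3.34 0.408 0.462
v 4.244 0.536 1.111
v 1.592 -0.864 -1.019
v 1.853 0.444 0.051
v 0.191 0.006 -1.74
v 0.451 1.314 -0.669
v 2.749 -0.054 -2.291
v 3.009 1.254 -1.22
v 1.347 0.816 -3.011
v 1.608 2.124 -1.941
v 2.945 -3.379 -0.356
v 3.229 -3.003 -0.921
v 3.331 -4.397 -0.839
v 3.615 -4.021 -1.404
v 3.914 -3.96 -0.735
v 3.675 -3.331 -0.436
v 2.885 -4.069 -1.324
v 2.646 -3.44 -1.025
v 3.192 -3.43 -1.52
v 3.828 -3.362 -1.155
v 2.732 -4.038 -0.605
v 3.368 -3.97 -0.24
f 2 1 5
f 2 5 3
f 3 5 6
f 3 6 4
f 5 1 7
f 5 7 6
f 6 7 8
f 6 8 4
f 7 1 9
f 7 9 8
f 8 9 10
f 8 10 4
f 9 1 11
f 9 11 10
f 10 11 12
f 10 12 4
f 11 1 13
f 11 13 12
f 12 13 14
f 12 14 4
f 13 1 15
f 13 15 14
f 14 15 16
f 14 16 4
f 15 1 17
f 15 17 16
f 16 17 18
f 16 18 4
f 17 1 19
f 17 19 18
f 18 19 20
f 18 20 4
f 19 1 21
f 19 21 20
f 20 21 22
f 20 22 4
f 21 1 23
f 21 23 22
f 22 23 24
f 22 24 4
f 23 1 2
f 23 2 24
f 24 2 3
f 24 3 4
f 26 28 25
f 29 26 25
f 25 28 27
f 27 29 25
f 26 32 28
f 30 26 29
f 30 32 26
f 28 32 27
f 31 29 27
f 27 32 31
f 31 30 29
f 32 30 31
f 33 44 38
f 33 38 34
f 33 34 40
f 33 40 43
f 33 43 44
f 34 38 42
f 38 44 37
f 44 43 35
f 43 40 39
f 40 34 41
f 36 42 37
f 36 37 35
f 36 35 39
f 36 39 41
f 36 41 42
f 37 42 38
f 35 37 44
f 39 35 43
f 41 39 40
f 42 41 34



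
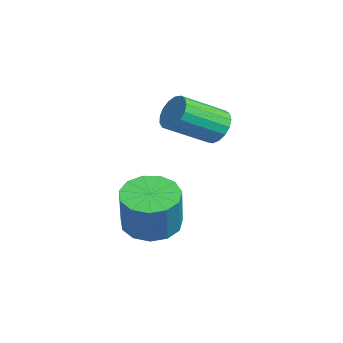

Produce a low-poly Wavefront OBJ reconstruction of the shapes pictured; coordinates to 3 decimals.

v 0.25 1.725 -4.405
v 1.027 2.045 -4.726
v 1.688 1.896 -3.276
v 0.91 1.575 -2.955
v 0.763 2.447 -4.564
v 1.423 2.297 -3.115
v 0.336 2.619 -4.352
v 0.996 2.47 -2.902
v -0.119 2.507 -4.156
v 0.542 2.358 -2.707
v -0.456 2.147 -4.04
v 0.205 1.998 -2.59
v -0.569 1.653 -4.039
v 0.091 1.504 -2.589
v -0.423 1.181 -4.154
v 0.238 1.032 -2.705
v -0.063 0.882 -4.349
v 0.598 0.733 -2.9
v 0.397 0.851 -4.562
v 1.057 0.702 -3.112
v 0.809 1.096 -4.724
v 1.47 0.947 -3.275
v 1.044 1.542 -4.786
v 1.705 1.393 -3.336
v -1.194 3.965 -1.334
v -0.627 3.885 -1.661
v -0.358 2.495 -0.853
v -0.926 2.575 -0.526
v -0.544 4.05 -1.404
v -0.275 2.66 -0.597
v -0.61 4.195 -1.132
v -0.341 2.805 -0.324
v -0.81 4.288 -0.906
v -0.541 2.898 -0.098
v -1.098 4.307 -0.777
v -0.829 2.917 0.03
v -1.408 4.247 -0.777
v -1.139 2.857 0.031
v -1.67 4.123 -0.904
v -1.401 2.733 -0.096
v -1.822 3.963 -1.129
v -1.553 2.572 -0.322
v -1.831 3.803 -1.402
v -1.562 2.413 -0.594
v -1.693 3.68 -1.658
v -1.425 2.29 -0.851
v -1.442 3.623 -1.841
v -1.173 2.233 -1.033
v -1.134 3.644 -1.907
v -0.865 2.254 -1.1
v -0.84 3.738 -1.842
v -0.571 2.348 -1.034
f 2 1 5
f 2 5 3
f 3 5 6
f 3 6 4
f 5 1 7
f 5 7 6
f 6 7 8
f 6 8 4
f 7 1 9
f 7 9 8
f 8 9 10
f 8 10 4
f 9 1 11
f 9 11 10
f 10 11 12
f 10 12 4
f 11 1 13
f 11 13 12
f 12 13 14
f 12 14 4
f 13 1 15
f 13 15 14
f 14 15 16
f 14 16 4
f 15 1 17
f 15 17 16
f 16 17 18
f 16 18 4
f 17 1 19
f 17 19 18
f 18 19 20
f 18 20 4
f 19 1 21
f 19 21 20
f 20 21 22
f 20 22 4
f 21 1 23
f 21 23 22
f 22 23 24
f 22 24 4
f 23 1 2
f 23 2 24
f 24 2 3
f 24 3 4
f 26 25 29
f 26 29 27
f 27 29 30
f 27 30 28
f 29 25 31
f 29 31 30
f 30 31 32
f 30 32 28
f 31 25 33
f 31 33 32
f 32 33 34
f 32 34 28
f 33 25 35
f 33 35 34
f 34 35 36
f 34 36 28
f 35 25 37
f 35 37 36
f 36 37 38
f 36 38 28
f 37 25 39
f 37 39 38
f 38 39 40
f 38 40 28
f 39 25 41
f 39 41 40
f 40 41 42
f 40 42 28
f 41 25 43
f 41 43 42
f 42 43 44
f 42 44 28
f 43 25 45
f 43 45 44
f 44 45 46
f 44 46 28
f 45 25 47
f 45 47 46
f 46 47 48
f 46 48 28
f 47 25 49
f 47 49 48
f 48 49 50
f 48 50 28
f 49 25 51
f 49 51 50
f 50 51 52
f 50 52 28
f 51 25 26
f 51 26 52
f 52 26 27
f 52 27 28



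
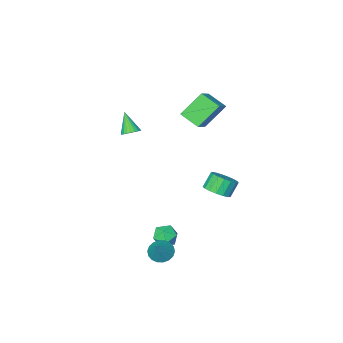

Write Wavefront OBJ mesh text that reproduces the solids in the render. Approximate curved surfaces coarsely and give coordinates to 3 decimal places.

v -3.454 0.823 -1.315
v -2.791 0.707 -0.884
v -3.362 0.6 -0.034
v -4.026 0.717 -0.465
v -2.843 1.086 -0.872
v -3.414 0.979 -0.021
v -3.035 1.405 -0.961
v -3.606 1.298 -0.11
v -3.323 1.591 -1.131
v -3.894 1.484 -0.28
v -3.641 1.601 -1.344
v -4.212 1.494 -0.493
v -3.917 1.432 -1.55
v -4.488 1.326 -0.699
v -4.087 1.125 -1.702
v -4.658 1.018 -0.851
v -4.111 0.748 -1.766
v -4.682 0.642 -0.915
v -3.986 0.389 -1.726
v -4.557 0.282 -0.876
v -3.738 0.129 -1.593
v -4.309 0.022 -0.742
v -3.426 0.028 -1.396
v -3.997 -0.079 -0.545
v -3.12 0.109 -1.18
v -3.691 0.003 -0.33
v -2.891 0.354 -0.996
v -3.462 0.248 -0.145
v 1.486 3.285 -2.534
v 2.016 2.83 -2.587
v 2.114 3.895 -1.506
v 2.103 3.061 -2.777
v 2.068 3.336 -2.919
v 1.918 3.601 -2.985
v 1.683 3.803 -2.962
v 1.408 3.903 -2.853
v 1.149 3.88 -2.682
v 0.957 3.74 -2.481
v 0.869 3.509 -2.29
v 0.904 3.234 -2.148
v 1.054 2.969 -2.083
v 1.29 2.767 -2.106
v 1.564 2.667 -2.215
v 1.823 2.689 -2.386
v -0.532 -2.998 2.186
v -0.035 -3.206 2.076
v -0.628 -3.822 3.314
v 0.016 -3.04 2.202
v -0.017 -2.867 2.325
v -0.128 -2.715 2.427
v -0.3 -2.605 2.492
v -0.508 -2.555 2.511
v -0.72 -2.573 2.48
v -0.903 -2.656 2.405
v -1.03 -2.79 2.296
v -1.081 -2.957 2.17
v -1.048 -3.129 2.047
v -0.937 -3.282 1.945
v -0.765 -3.392 1.879
v -0.557 -3.441 1.861
v -0.345 -3.423 1.891
v -0.162 -3.341 1.967
v -3.803 -0.882 2.685
v -3.375 -1.929 3.241
v -4.975 -0.673 3.981
v -4.547 -1.719 4.538
v -2.873 -0.121 3.402
v -2.445 -1.167 3.959
v -4.045 0.089 4.699
v -3.617 -0.958 5.255
v -0.456 1.731 -2.902
v -0.076 2.279 -2.544
v 0.596 1.141 -3.116
v 0.976 1.689 -2.758
v 0.522 1.225 -2.367
v -0.128 1.59 -2.235
v 0.648 1.83 -3.425
v -0.002 2.195 -3.293
v 0.606 2.34 -2.867
v 0.529 1.966 -2.213
v -0.009 1.454 -3.447
v -0.086 1.08 -2.793
f 2 1 5
f 2 5 3
f 3 5 6
f 3 6 4
f 5 1 7
f 5 7 6
f 6 7 8
f 6 8 4
f 7 1 9
f 7 9 8
f 8 9 10
f 8 10 4
f 9 1 11
f 9 11 10
f 10 11 12
f 10 12 4
f 11 1 13
f 11 13 12
f 12 13 14
f 12 14 4
f 13 1 15
f 13 15 14
f 14 15 16
f 14 16 4
f 15 1 17
f 15 17 16
f 16 17 18
f 16 18 4
f 17 1 19
f 17 19 18
f 18 19 20
f 18 20 4
f 19 1 21
f 19 21 20
f 20 21 22
f 20 22 4
f 21 1 23
f 21 23 22
f 22 23 24
f 22 24 4
f 23 1 25
f 23 25 24
f 24 25 26
f 24 26 4
f 25 1 27
f 25 27 26
f 26 27 28
f 26 28 4
f 27 1 2
f 27 2 28
f 28 2 3
f 28 3 4
f 30 29 32
f 30 32 31
f 32 29 33
f 32 33 31
f 33 29 34
f 33 34 31
f 34 29 35
f 34 35 31
f 35 29 36
f 35 36 31
f 36 29 37
f 36 37 31
f 37 29 38
f 37 38 31
f 38 29 39
f 38 39 31
f 39 29 40
f 39 40 31
f 40 29 41
f 40 41 31
f 41 29 42
f 41 42 31
f 42 29 43
f 42 43 31
f 43 29 44
f 43 44 31
f 44 29 30
f 44 30 31
f 46 45 48
f 46 48 47
f 48 45 49
f 48 49 47
f 49 45 50
f 49 50 47
f 50 45 51
f 50 51 47
f 51 45 52
f 51 52 47
f 52 45 53
f 52 53 47
f 53 45 54
f 53 54 47
f 54 45 55
f 54 55 47
f 55 45 56
f 55 56 47
f 56 45 57
f 56 57 47
f 57 45 58
f 57 58 47
f 58 45 59
f 58 59 47
f 59 45 60
f 59 60 47
f 60 45 61
f 60 61 47
f 61 45 62
f 61 62 47
f 62 45 46
f 62 46 47
f 64 66 63
f 67 64 63
f 63 66 65
f 65 67 63
f 64 70 66
f 68 64 67
f 68 70 64
f 66 70 65
f 69 67 65
f 65 70 69
f 69 68 67
f 70 68 69
f 71 82 76
f 71 76 72
f 71 72 78
f 71 78 81
f 71 81 82
f 72 76 80
f 76 82 75
f 82 81 73
f 81 78 77
f 78 72 79
f 74 80 75
f 74 75 73
f 74 73 77
f 74 77 79
f 74 79 80
f 75 80 76
f 73 75 82
f 77 73 81
f 79 77 78
f 80 79 72



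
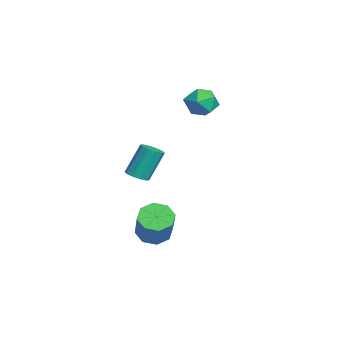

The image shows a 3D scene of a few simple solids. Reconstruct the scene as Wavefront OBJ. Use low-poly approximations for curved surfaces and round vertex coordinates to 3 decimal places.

v 0.502 1.647 -1.516
v 1.048 1.708 -1.996
v 2.185 1.694 -0.705
v 1.638 1.633 -0.224
v 0.859 2.204 -1.824
v 1.995 2.191 -0.533
v 0.46 2.374 -1.471
v 1.596 2.361 -0.18
v 0.086 2.118 -1.145
v 1.222 2.105 0.147
v -0.045 1.586 -1.035
v 1.092 1.572 0.256
v 0.145 1.089 -1.207
v 1.281 1.076 0.084
v 0.544 0.919 -1.56
v 1.68 0.906 -0.269
v 0.918 1.175 -1.887
v 2.054 1.162 -0.595
v -3.743 4.36 4.191
v -3.377 4.645 3.54
v -3.303 3.175 3.92
v -2.937 3.46 3.269
v -2.673 3.661 3.996
v -2.945 4.394 4.163
v -3.735 3.426 3.297
v -4.007 4.159 3.464
v -3.372 4.068 2.987
v -2.716 4.213 3.419
v -3.964 3.607 4.041
v -3.308 3.752 4.473
v -0.602 1.106 0.955
v -0.101 1.191 1.004
v -0.338 1.819 2.334
v -0.838 1.734 2.285
v -0.229 1.442 0.862
v -0.466 2.07 2.193
v -0.5 1.565 0.756
v -0.736 2.193 2.087
v -0.809 1.512 0.726
v -1.045 2.14 2.057
v -1.039 1.304 0.783
v -1.276 1.933 2.114
v -1.102 1.021 0.906
v -1.339 1.649 2.236
v -0.974 0.77 1.047
v -1.211 1.398 2.378
v -0.704 0.647 1.153
v -0.94 1.275 2.484
v -0.395 0.7 1.183
v -0.631 1.328 2.514
v -0.164 0.907 1.126
v -0.401 1.536 2.457
f 2 1 5
f 2 5 3
f 3 5 6
f 3 6 4
f 5 1 7
f 5 7 6
f 6 7 8
f 6 8 4
f 7 1 9
f 7 9 8
f 8 9 10
f 8 10 4
f 9 1 11
f 9 11 10
f 10 11 12
f 10 12 4
f 11 1 13
f 11 13 12
f 12 13 14
f 12 14 4
f 13 1 15
f 13 15 14
f 14 15 16
f 14 16 4
f 15 1 17
f 15 17 16
f 16 17 18
f 16 18 4
f 17 1 2
f 17 2 18
f 18 2 3
f 18 3 4
f 19 30 24
f 19 24 20
f 19 20 26
f 19 26 29
f 19 29 30
f 20 24 28
f 24 30 23
f 30 29 21
f 29 26 25
f 26 20 27
f 22 28 23
f 22 23 21
f 22 21 25
f 22 25 27
f 22 27 28
f 23 28 24
f 21 23 30
f 25 21 29
f 27 25 26
f 28 27 20
f 32 31 35
f 32 35 33
f 33 35 36
f 33 36 34
f 35 31 37
f 35 37 36
f 36 37 38
f 36 38 34
f 37 31 39
f 37 39 38
f 38 39 40
f 38 40 34
f 39 31 41
f 39 41 40
f 40 41 42
f 40 42 34
f 41 31 43
f 41 43 42
f 42 43 44
f 42 44 34
f 43 31 45
f 43 45 44
f 44 45 46
f 44 46 34
f 45 31 47
f 45 47 46
f 46 47 48
f 46 48 34
f 47 31 49
f 47 49 48
f 48 49 50
f 48 50 34
f 49 31 51
f 49 51 50
f 50 51 52
f 50 52 34
f 51 31 32
f 51 32 52
f 52 32 33
f 52 33 34



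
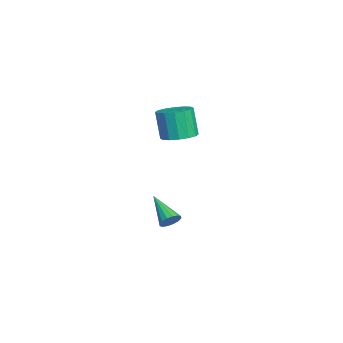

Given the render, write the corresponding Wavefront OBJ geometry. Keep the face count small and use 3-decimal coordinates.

v -1.785 -2.394 -3.771
v -1.438 -2.281 -3.21
v -3.355 -3.246 -2.629
v -1.628 -1.995 -3.257
v -1.86 -1.815 -3.442
v -2.072 -1.791 -3.716
v -2.207 -1.929 -4.004
v -2.229 -2.191 -4.23
v -2.133 -2.508 -4.333
v -1.943 -2.794 -4.286
v -1.711 -2.973 -4.1
v -1.499 -2.997 -3.827
v -1.363 -2.86 -3.539
v -1.341 -2.598 -3.313
v -2.001 -1.897 2.63
v -1.125 -1.444 2.927
v -1.603 -1.689 4.708
v -2.479 -2.143 4.41
v -1.48 -1.047 2.887
v -1.957 -1.293 4.668
v -1.973 -0.878 2.778
v -2.451 -1.124 4.558
v -2.475 -0.983 2.629
v -2.952 -1.228 4.409
v -2.849 -1.332 2.48
v -3.327 -1.577 4.261
v -2.996 -1.833 2.372
v -3.474 -2.078 4.152
v -2.877 -2.351 2.332
v -3.355 -2.596 4.113
v -2.523 -2.747 2.372
v -3 -2.993 4.153
v -2.029 -2.916 2.482
v -2.507 -3.162 4.262
v -1.528 -2.812 2.631
v -2.005 -3.057 4.411
v -1.153 -2.463 2.779
v -1.631 -2.708 4.56
v -1.006 -1.962 2.888
v -1.484 -2.207 4.668
f 2 1 4
f 2 4 3
f 4 1 5
f 4 5 3
f 5 1 6
f 5 6 3
f 6 1 7
f 6 7 3
f 7 1 8
f 7 8 3
f 8 1 9
f 8 9 3
f 9 1 10
f 9 10 3
f 10 1 11
f 10 11 3
f 11 1 12
f 11 12 3
f 12 1 13
f 12 13 3
f 13 1 14
f 13 14 3
f 14 1 2
f 14 2 3
f 16 15 19
f 16 19 17
f 17 19 20
f 17 20 18
f 19 15 21
f 19 21 20
f 20 21 22
f 20 22 18
f 21 15 23
f 21 23 22
f 22 23 24
f 22 24 18
f 23 15 25
f 23 25 24
f 24 25 26
f 24 26 18
f 25 15 27
f 25 27 26
f 26 27 28
f 26 28 18
f 27 15 29
f 27 29 28
f 28 29 30
f 28 30 18
f 29 15 31
f 29 31 30
f 30 31 32
f 30 32 18
f 31 15 33
f 31 33 32
f 32 33 34
f 32 34 18
f 33 15 35
f 33 35 34
f 34 35 36
f 34 36 18
f 35 15 37
f 35 37 36
f 36 37 38
f 36 38 18
f 37 15 39
f 37 39 38
f 38 39 40
f 38 40 18
f 39 15 16
f 39 16 40
f 40 16 17
f 40 17 18



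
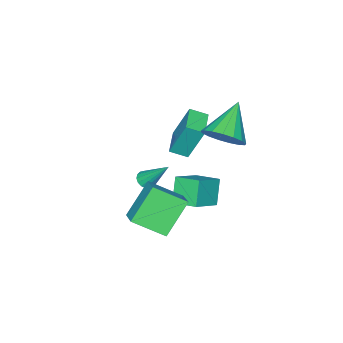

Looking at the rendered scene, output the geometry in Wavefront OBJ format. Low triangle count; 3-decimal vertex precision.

v -1.912 -1.488 -1.732
v -2.224 -0.713 0.293
v -0.68 -0.628 -1.872
v -0.991 0.148 0.153
v -1.369 -2.208 -1.373
v -1.68 -1.432 0.652
v -0.136 -1.347 -1.513
v -0.448 -0.572 0.512
v 2.337 1.751 -1.378
v 3.122 2.779 -0.68
v 3.757 1.708 -2.911
v 4.542 2.736 -2.212
v 3.258 0.444 -0.488
v 4.043 1.472 0.211
v 4.678 0.401 -2.02
v 5.463 1.429 -1.322
v 0.082 0.383 -4.099
v -0.624 -0.058 -2.876
v -0.113 1.691 -3.74
v -0.819 1.25 -2.517
v 1.539 0.37 -3.263
v 0.833 -0.071 -2.04
v 1.344 1.678 -2.904
v 0.638 1.237 -1.681
v 1.645 -1.183 -2.386
v 2.149 -1.032 -2.447
v 1.455 0.063 -0.834
v 2.019 -0.87 -2.592
v 1.803 -0.78 -2.691
v 1.551 -0.782 -2.72
v 1.321 -0.876 -2.672
v 1.164 -1.041 -2.559
v 1.118 -1.238 -2.406
v 1.192 -1.423 -2.249
v 1.37 -1.553 -2.123
v 1.611 -1.598 -2.058
v 1.859 -1.548 -2.067
v 2.059 -1.415 -2.15
v 2.163 -1.228 -2.287
v 0.485 2.525 2.047
v 1.036 2.95 2.886
v -1.125 2.035 3.353
v 0.762 3.353 2.699
v 0.424 3.566 2.363
v 0.101 3.541 1.955
v -0.135 3.283 1.568
v -0.229 2.851 1.29
v -0.159 2.345 1.186
v 0.058 1.88 1.279
v 0.373 1.562 1.548
v 0.714 1.466 1.931
v 1.002 1.612 2.341
v 1.171 1.967 2.683
v 1.184 2.45 2.88
f 2 4 1
f 5 2 1
f 1 4 3
f 3 5 1
f 2 8 4
f 6 2 5
f 6 8 2
f 4 8 3
f 7 5 3
f 3 8 7
f 7 6 5
f 8 6 7
f 10 12 9
f 13 10 9
f 9 12 11
f 11 13 9
f 10 16 12
f 14 10 13
f 14 16 10
f 12 16 11
f 15 13 11
f 11 16 15
f 15 14 13
f 16 14 15
f 18 20 17
f 21 18 17
f 17 20 19
f 19 21 17
f 18 24 20
f 22 18 21
f 22 24 18
f 20 24 19
f 23 21 19
f 19 24 23
f 23 22 21
f 24 22 23
f 26 25 28
f 26 28 27
f 28 25 29
f 28 29 27
f 29 25 30
f 29 30 27
f 30 25 31
f 30 31 27
f 31 25 32
f 31 32 27
f 32 25 33
f 32 33 27
f 33 25 34
f 33 34 27
f 34 25 35
f 34 35 27
f 35 25 36
f 35 36 27
f 36 25 37
f 36 37 27
f 37 25 38
f 37 38 27
f 38 25 39
f 38 39 27
f 39 25 26
f 39 26 27
f 41 40 43
f 41 43 42
f 43 40 44
f 43 44 42
f 44 40 45
f 44 45 42
f 45 40 46
f 45 46 42
f 46 40 47
f 46 47 42
f 47 40 48
f 47 48 42
f 48 40 49
f 48 49 42
f 49 40 50
f 49 50 42
f 50 40 51
f 50 51 42
f 51 40 52
f 51 52 42
f 52 40 53
f 52 53 42
f 53 40 54
f 53 54 42
f 54 40 41
f 54 41 42



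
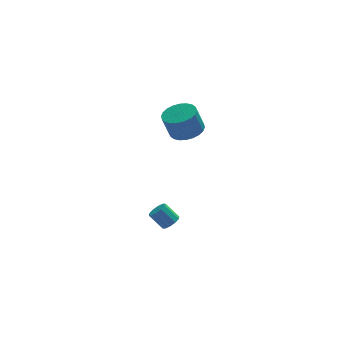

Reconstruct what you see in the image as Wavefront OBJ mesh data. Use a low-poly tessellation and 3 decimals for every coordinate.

v -0.056 3.709 2.562
v 0.549 4.475 2.78
v 0.082 4.437 4.215
v -0.524 3.671 3.998
v 0.222 4.662 2.678
v -0.245 4.624 4.114
v -0.147 4.705 2.559
v -0.614 4.667 3.995
v -0.503 4.596 2.441
v -0.97 4.558 3.876
v -0.79 4.352 2.341
v -1.257 4.313 3.776
v -0.966 4.01 2.274
v -1.433 3.972 3.71
v -1.003 3.622 2.252
v -1.47 3.584 3.687
v -0.896 3.247 2.277
v -1.363 3.209 3.712
v -0.662 2.943 2.345
v -1.129 2.905 3.78
v -0.335 2.756 2.446
v -0.802 2.718 3.882
v 0.034 2.713 2.565
v -0.433 2.675 4.001
v 0.39 2.822 2.684
v -0.077 2.784 4.119
v 0.677 3.067 2.784
v 0.21 3.028 4.219
v 0.853 3.408 2.85
v 0.386 3.37 4.286
v 0.89 3.796 2.873
v 0.423 3.758 4.308
v 0.783 4.171 2.848
v 0.316 4.133 4.283
v -1.109 3.032 -4.423
v -0.616 3.166 -4.11
v -1.297 3.602 -3.223
v -1.791 3.468 -3.537
v -0.701 3.459 -4.32
v -1.382 3.895 -3.433
v -0.942 3.589 -4.569
v -1.624 4.026 -3.683
v -1.248 3.507 -4.763
v -1.929 3.943 -3.877
v -1.5 3.243 -4.827
v -2.181 3.679 -3.941
v -1.603 2.898 -4.737
v -2.284 3.334 -3.85
v -1.518 2.605 -4.527
v -2.199 3.041 -3.64
v -1.276 2.474 -4.277
v -1.958 2.911 -3.391
v -0.971 2.557 -4.083
v -1.652 2.993 -3.197
v -0.719 2.821 -4.019
v -1.4 3.257 -3.133
f 2 1 5
f 2 5 3
f 3 5 6
f 3 6 4
f 5 1 7
f 5 7 6
f 6 7 8
f 6 8 4
f 7 1 9
f 7 9 8
f 8 9 10
f 8 10 4
f 9 1 11
f 9 11 10
f 10 11 12
f 10 12 4
f 11 1 13
f 11 13 12
f 12 13 14
f 12 14 4
f 13 1 15
f 13 15 14
f 14 15 16
f 14 16 4
f 15 1 17
f 15 17 16
f 16 17 18
f 16 18 4
f 17 1 19
f 17 19 18
f 18 19 20
f 18 20 4
f 19 1 21
f 19 21 20
f 20 21 22
f 20 22 4
f 21 1 23
f 21 23 22
f 22 23 24
f 22 24 4
f 23 1 25
f 23 25 24
f 24 25 26
f 24 26 4
f 25 1 27
f 25 27 26
f 26 27 28
f 26 28 4
f 27 1 29
f 27 29 28
f 28 29 30
f 28 30 4
f 29 1 31
f 29 31 30
f 30 31 32
f 30 32 4
f 31 1 33
f 31 33 32
f 32 33 34
f 32 34 4
f 33 1 2
f 33 2 34
f 34 2 3
f 34 3 4
f 36 35 39
f 36 39 37
f 37 39 40
f 37 40 38
f 39 35 41
f 39 41 40
f 40 41 42
f 40 42 38
f 41 35 43
f 41 43 42
f 42 43 44
f 42 44 38
f 43 35 45
f 43 45 44
f 44 45 46
f 44 46 38
f 45 35 47
f 45 47 46
f 46 47 48
f 46 48 38
f 47 35 49
f 47 49 48
f 48 49 50
f 48 50 38
f 49 35 51
f 49 51 50
f 50 51 52
f 50 52 38
f 51 35 53
f 51 53 52
f 52 53 54
f 52 54 38
f 53 35 55
f 53 55 54
f 54 55 56
f 54 56 38
f 55 35 36
f 55 36 56
f 56 36 37
f 56 37 38



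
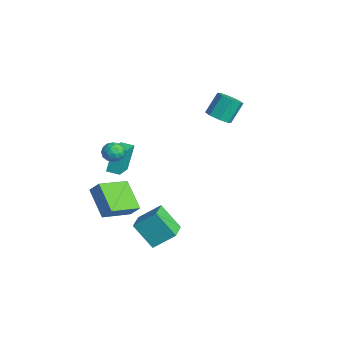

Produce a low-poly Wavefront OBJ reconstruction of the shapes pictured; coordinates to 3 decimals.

v 3.237 -1.875 -3.614
v 2.151 -2.546 -2.261
v 3.729 -0.687 -2.629
v 2.644 -1.358 -1.276
v 4.396 -2.762 -3.124
v 3.311 -3.433 -1.771
v 4.889 -1.574 -2.139
v 3.803 -2.245 -0.786
v 1.205 -2.572 -2.676
v 1.627 -4.535 -1.881
v -0.559 -2.512 -1.594
v -0.137 -4.475 -0.799
v 1.657 -2.185 -1.961
v 2.079 -4.148 -1.166
v -0.107 -2.125 -0.879
v 0.315 -4.088 -0.084
v 0.477 3.37 3.166
v 1.161 3.077 3.533
v 0.907 3.996 4.741
v 0.223 4.29 4.374
v 1.279 3.585 3.17
v 1.025 4.505 4.379
v 0.926 3.968 2.805
v 0.672 4.887 4.014
v 0.311 4 2.651
v 0.057 4.92 3.86
v -0.207 3.664 2.799
v -0.461 4.583 4.007
v -0.325 3.155 3.161
v -0.579 4.075 4.37
v 0.028 2.773 3.526
v -0.226 3.692 4.735
v 0.643 2.74 3.68
v 0.389 3.66 4.889
v -1.616 -2.248 -0.561
v -2.009 -1.598 1.016
v -1.041 -1.671 -0.655
v -1.435 -1.021 0.921
v -0.485 -3.259 0.139
v -0.879 -2.609 1.715
v 0.089 -2.682 0.044
v -0.304 -2.032 1.621
v 0.097 -2.468 1.494
v 0.351 -2.762 2.082
v -0.871 -3.058 1.618
v -0.617 -3.352 2.206
v -0.779 -2.666 2.197
v -0.181 -2.302 2.12
v -0.339 -3.518 1.58
v 0.259 -3.154 1.503
v 0.082 -3.411 2.135
v -0.19 -2.885 2.516
v -0.33 -2.935 1.184
v -0.602 -2.409 1.565
v 0.309 -2.563 1.777
v -0.829 -3.257 1.923
v -0.924 -2.854 1.918
v -0.775 -3.026 2.263
v -0.004 -2.293 1.799
v 0.146 -2.466 2.145
v -0.518 -2.409 2.213
v -0.666 -3.354 1.555
v -0.516 -3.527 1.901
v 0.255 -2.794 1.437
v 0.404 -2.966 1.782
v -0.002 -3.411 1.487
v 0.3 -3.118 2.153
v -0.269 -3.464 2.226
v -0.106 -3.562 1.859
v 0.246 -3.348 1.813
v 0.14 -2.808 2.377
v -0.428 -3.155 2.451
v -0.524 -2.752 2.445
v -0.172 -2.538 2.4
v -0.018 -3.19 2.409
v -0.092 -2.665 1.249
v -0.66 -3.012 1.323
v -0.348 -3.282 1.3
v 0.004 -3.068 1.255
v -0.251 -2.356 1.474
v -0.82 -2.702 1.547
v -0.766 -2.472 1.887
v -0.414 -2.258 1.841
v -0.502 -2.63 1.291
f 2 4 1
f 5 2 1
f 1 4 3
f 3 5 1
f 2 8 4
f 6 2 5
f 6 8 2
f 4 8 3
f 7 5 3
f 3 8 7
f 7 6 5
f 8 6 7
f 10 12 9
f 13 10 9
f 9 12 11
f 11 13 9
f 10 16 12
f 14 10 13
f 14 16 10
f 12 16 11
f 15 13 11
f 11 16 15
f 15 14 13
f 16 14 15
f 18 17 21
f 18 21 19
f 19 21 22
f 19 22 20
f 21 17 23
f 21 23 22
f 22 23 24
f 22 24 20
f 23 17 25
f 23 25 24
f 24 25 26
f 24 26 20
f 25 17 27
f 25 27 26
f 26 27 28
f 26 28 20
f 27 17 29
f 27 29 28
f 28 29 30
f 28 30 20
f 29 17 31
f 29 31 30
f 30 31 32
f 30 32 20
f 31 17 33
f 31 33 32
f 32 33 34
f 32 34 20
f 33 17 18
f 33 18 34
f 34 18 19
f 34 19 20
f 36 38 35
f 39 36 35
f 35 38 37
f 37 39 35
f 36 42 38
f 40 36 39
f 40 42 36
f 38 42 37
f 41 39 37
f 37 42 41
f 41 40 39
f 42 40 41
f 43 80 59
f 80 54 83
f 59 83 48
f 80 83 59
f 43 59 55
f 59 48 60
f 55 60 44
f 59 60 55
f 43 55 64
f 55 44 65
f 64 65 50
f 55 65 64
f 43 64 76
f 64 50 79
f 76 79 53
f 64 79 76
f 43 76 80
f 76 53 84
f 80 84 54
f 76 84 80
f 44 60 71
f 60 48 74
f 71 74 52
f 60 74 71
f 48 83 61
f 83 54 82
f 61 82 47
f 83 82 61
f 54 84 81
f 84 53 77
f 81 77 45
f 84 77 81
f 53 79 78
f 79 50 66
f 78 66 49
f 79 66 78
f 50 65 70
f 65 44 67
f 70 67 51
f 65 67 70
f 46 72 58
f 72 52 73
f 58 73 47
f 72 73 58
f 46 58 56
f 58 47 57
f 56 57 45
f 58 57 56
f 46 56 63
f 56 45 62
f 63 62 49
f 56 62 63
f 46 63 68
f 63 49 69
f 68 69 51
f 63 69 68
f 46 68 72
f 68 51 75
f 72 75 52
f 68 75 72
f 47 73 61
f 73 52 74
f 61 74 48
f 73 74 61
f 45 57 81
f 57 47 82
f 81 82 54
f 57 82 81
f 49 62 78
f 62 45 77
f 78 77 53
f 62 77 78
f 51 69 70
f 69 49 66
f 70 66 50
f 69 66 70
f 52 75 71
f 75 51 67
f 71 67 44
f 75 67 71

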